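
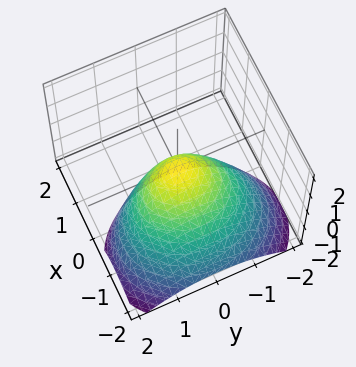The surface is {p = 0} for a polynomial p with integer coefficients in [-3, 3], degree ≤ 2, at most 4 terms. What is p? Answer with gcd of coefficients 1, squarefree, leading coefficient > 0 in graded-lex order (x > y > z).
3*x^2 - 3*x*z + 2*y^2 + 3*z

(a) deg p = 2. A generic line meets the surface in up to 2 points.
(b) Reading off the gridlines: one y-axis crossing is at y = 0; it meets the x-axis at x = 0 (among the integer gridlines); it crosses the z-axis at the gridline z = 0.
(c) Fitting integer coefficients to these (and the overall shape) gives p.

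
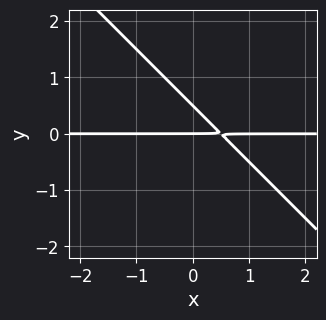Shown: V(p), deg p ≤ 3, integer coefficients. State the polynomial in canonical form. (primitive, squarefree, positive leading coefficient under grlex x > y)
(a) deg p = 2.
(b) Reading off the gridlines: every point of the x-axis in the box is on the curve; it meets the y-axis at y = 0 (among the integer gridlines).
(c) Putting this together gives p.

2*x*y + 2*y^2 - y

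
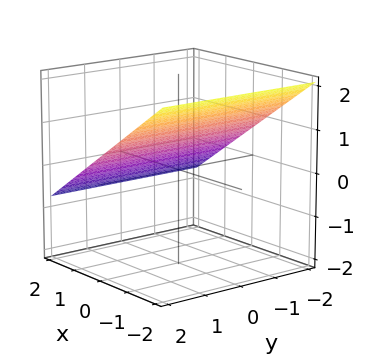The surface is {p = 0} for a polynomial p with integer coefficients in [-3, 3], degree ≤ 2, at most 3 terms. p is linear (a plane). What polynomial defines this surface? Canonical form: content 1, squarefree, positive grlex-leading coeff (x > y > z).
2*x + 3*z - 2

1. deg p = 1. The surface is flat (a plane).
2. Observable constraints: the surface avoids every integer y-axis point in the box; it crosses the x-axis at the gridline x = 1.
3. Assembling these constraints gives the stated polynomial.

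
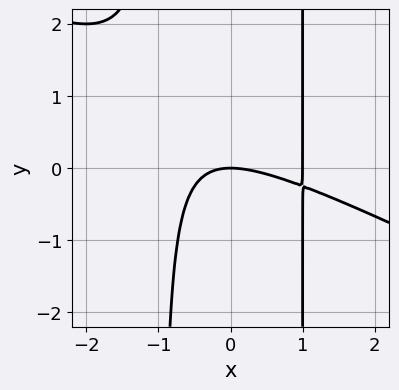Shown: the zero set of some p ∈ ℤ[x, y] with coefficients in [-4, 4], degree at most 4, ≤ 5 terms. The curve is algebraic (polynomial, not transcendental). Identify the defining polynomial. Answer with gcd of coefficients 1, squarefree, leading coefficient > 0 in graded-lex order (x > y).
x^3 + 2*x^2*y - x^2 - 2*y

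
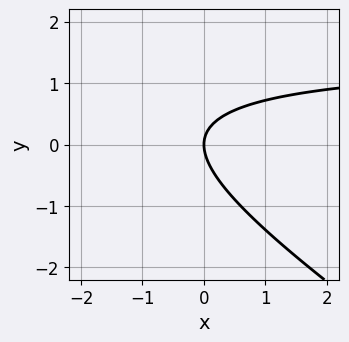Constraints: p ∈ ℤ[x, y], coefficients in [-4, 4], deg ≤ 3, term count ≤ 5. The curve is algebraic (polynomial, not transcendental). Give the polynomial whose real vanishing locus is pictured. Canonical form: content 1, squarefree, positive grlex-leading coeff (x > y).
deg p = 2.
Reading off the gridlines: one x-axis crossing is at x = 0; one y-axis crossing is at y = 0.
Fitting integer coefficients to these (and the overall shape) gives p.

2*x*y + 3*y^2 - 3*x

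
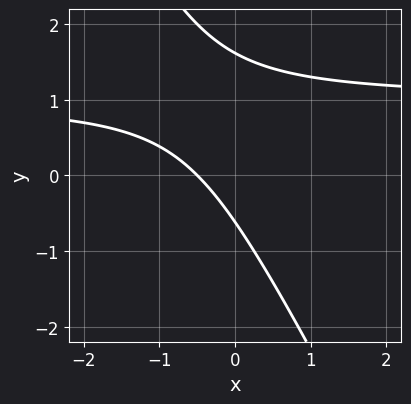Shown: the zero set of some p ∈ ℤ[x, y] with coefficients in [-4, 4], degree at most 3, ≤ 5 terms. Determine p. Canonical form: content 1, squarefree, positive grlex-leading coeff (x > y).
2*x*y + y^2 - 2*x - y - 1

1. The degree is 2 — a generic line meets the curve in up to 2 points.
2. Matching integer coefficients to the picture gives p.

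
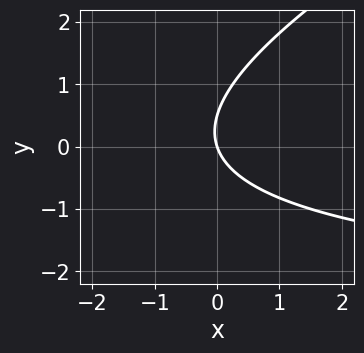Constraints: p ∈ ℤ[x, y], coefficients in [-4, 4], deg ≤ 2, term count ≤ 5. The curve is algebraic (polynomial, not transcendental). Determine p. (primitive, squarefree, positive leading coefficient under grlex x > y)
x*y - 2*y^2 + 3*x + y

(a) Degree: a generic line meets the curve in up to 2 points, so deg p = 2.
(b) From the visible intercepts: it meets the y-axis at y = 0 (among the integer gridlines); it meets the x-axis at x = 0 (among the integer gridlines).
(c) Fitting integer coefficients to these (and the overall shape) gives p.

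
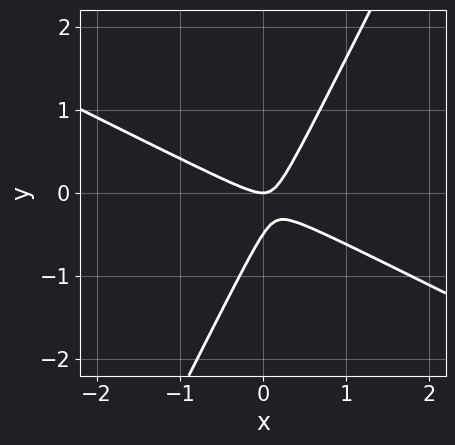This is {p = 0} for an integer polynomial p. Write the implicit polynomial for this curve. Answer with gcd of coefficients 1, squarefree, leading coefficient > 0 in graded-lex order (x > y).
2*x^2 + 3*x*y - 2*y^2 - y

Degree: a generic line meets the curve in up to 2 points, so deg p = 2.
From the axis intercepts and sections: it crosses the y-axis at the gridline y = 0; it crosses the x-axis at the gridline x = 0.
These observations pin down the coefficients.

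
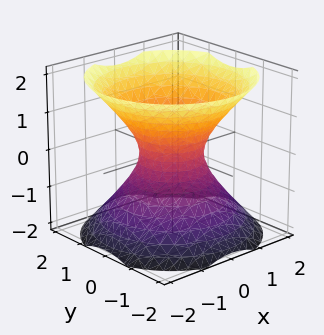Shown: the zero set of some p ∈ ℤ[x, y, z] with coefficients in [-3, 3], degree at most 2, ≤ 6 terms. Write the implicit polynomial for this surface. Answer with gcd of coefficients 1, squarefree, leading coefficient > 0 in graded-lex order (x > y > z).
3*x^2 + 3*y^2 - 3*z^2 - 2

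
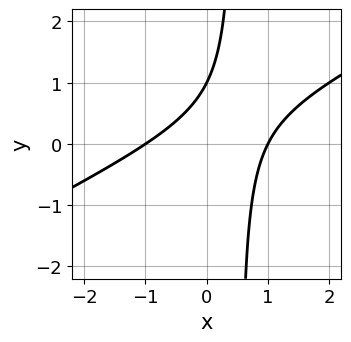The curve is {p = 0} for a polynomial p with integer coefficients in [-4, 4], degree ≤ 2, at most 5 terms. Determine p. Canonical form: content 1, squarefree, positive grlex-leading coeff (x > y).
x^2 - 2*x*y + y - 1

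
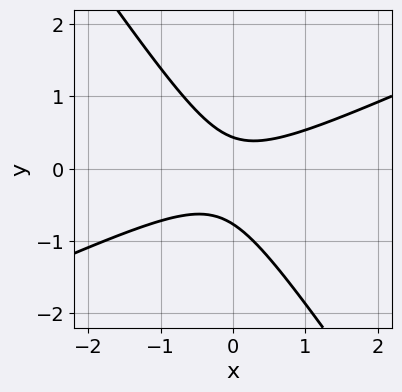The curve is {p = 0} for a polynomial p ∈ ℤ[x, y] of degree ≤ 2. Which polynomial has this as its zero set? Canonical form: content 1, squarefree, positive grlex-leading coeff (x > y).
2*x^2 - 3*x*y - 3*y^2 - y + 1

The degree is 2 — a generic line meets the curve in up to 2 points.
From the axis intercepts and sections: no x-intercept at any integer in the box.
Matching integer coefficients to the picture gives p.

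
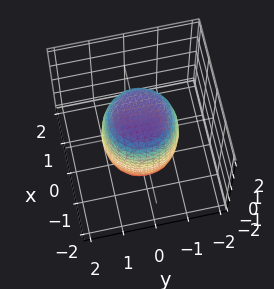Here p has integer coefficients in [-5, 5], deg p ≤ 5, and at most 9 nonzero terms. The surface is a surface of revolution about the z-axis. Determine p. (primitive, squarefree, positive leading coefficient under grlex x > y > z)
1. Degree: the shape is more complex than any degree-3 surface, so deg p = 4.
2. Symmetry: the surface is invariant under rotation about z: p = q(x² + y², z).
3. Against the integer gridlines: a circular section at z = -1 has radius exactly 1.
4. Fitting integer coefficients to these (and the overall shape) gives p.

2*x^4 + 4*x^2*y^2 + 2*y^4 - x^2 - y^2 + z^2 - 2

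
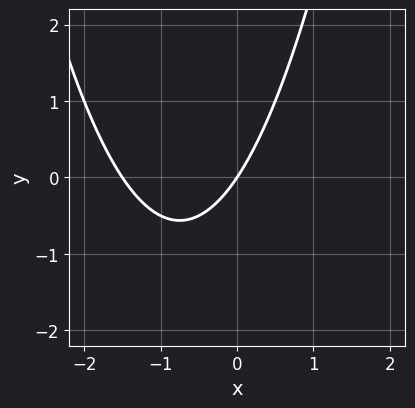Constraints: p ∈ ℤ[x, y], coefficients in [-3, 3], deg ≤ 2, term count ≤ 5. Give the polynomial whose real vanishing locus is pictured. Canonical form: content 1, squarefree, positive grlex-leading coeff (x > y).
(a) Degree: no degree-1 curve has this shape, so deg p = 2.
(b) From the axis intercepts and sections: one x-axis crossing is at x = 0; it meets the y-axis at y = 0 (among the integer gridlines).
(c) Together with the visible shape, these determine p as stated.

2*x^2 + 3*x - 2*y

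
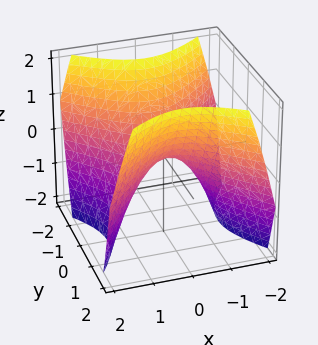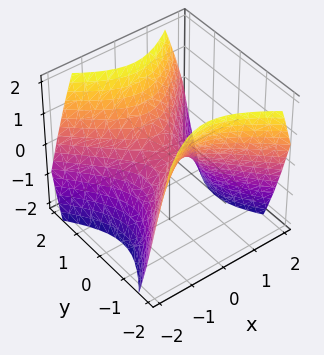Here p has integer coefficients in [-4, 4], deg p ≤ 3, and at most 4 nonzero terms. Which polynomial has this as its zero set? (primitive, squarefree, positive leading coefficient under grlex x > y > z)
First, degree: a saddle surface; a quadric, so deg p = 2.
Then, symmetries: the y ↦ −y reflection is a symmetry, so y appears only in even powers; mirror symmetry x ↦ −x ⇒ only even powers of x.
Next, from the visible intercepts: it crosses the z-axis at the gridline z = 0; one y-axis crossing is at y = 0.
Finally, putting this together gives p.

x^2 - y^2 + z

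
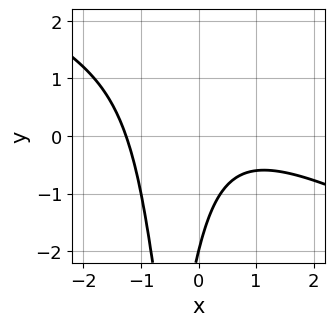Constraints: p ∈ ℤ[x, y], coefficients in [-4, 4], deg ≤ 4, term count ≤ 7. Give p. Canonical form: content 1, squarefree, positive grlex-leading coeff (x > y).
x^3 + 2*x^2*y + 2*x*y + y + 2

Degree: a generic line meets the curve in up to 3 points, so deg p = 3.
Reading off the gridlines: it crosses the y-axis at the gridline y = -2.
Together with the visible shape, these determine p as stated.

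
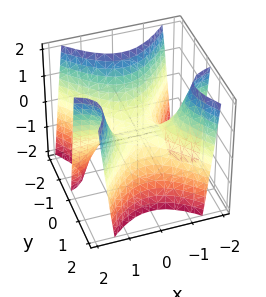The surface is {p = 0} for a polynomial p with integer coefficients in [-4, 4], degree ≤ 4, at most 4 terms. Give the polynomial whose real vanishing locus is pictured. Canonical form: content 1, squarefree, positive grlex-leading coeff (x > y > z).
3*x^2*y - 2*y^3 - 2*z

(a) deg p = 3. A generic line meets the surface in up to 3 points.
(b) Observable constraints: one z-axis crossing is at z = 0; it crosses the y-axis at the gridline y = 0; the visible x-axis segment lies entirely on the surface.
(c) Fitting integer coefficients to these (and the overall shape) gives p.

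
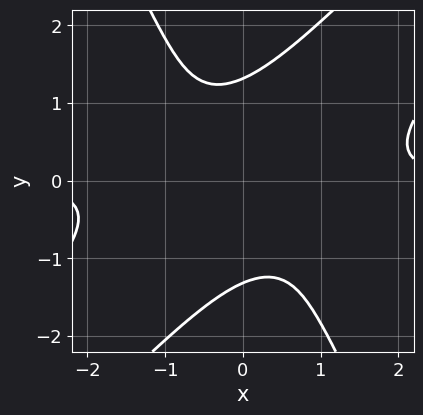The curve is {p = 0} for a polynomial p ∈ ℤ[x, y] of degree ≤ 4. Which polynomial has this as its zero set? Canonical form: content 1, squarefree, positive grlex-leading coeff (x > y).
1. deg p = 4. The shape is more complex than any degree-3 curve.
2. Reading off the gridlines: no x-intercept at any integer in the box.
3. Assembling these constraints gives the stated polynomial.

2*x^3*y - 3*x^2*y^2 + y^4 - 3*x*y - 3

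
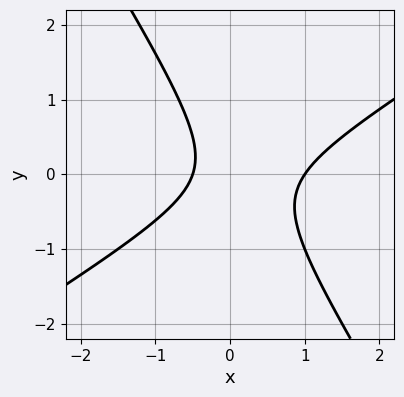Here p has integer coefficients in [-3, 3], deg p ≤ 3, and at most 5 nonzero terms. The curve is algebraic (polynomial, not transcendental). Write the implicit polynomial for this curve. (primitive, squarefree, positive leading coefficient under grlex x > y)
2*x^2 - 2*x*y - 2*y^2 - x - 1

(a) The degree is 2 — a generic line meets the curve in up to 2 points.
(b) Observable constraints: it misses every integer gridline on the y-axis; one x-axis crossing is at x = 1.
(c) Assembling these constraints gives the stated polynomial.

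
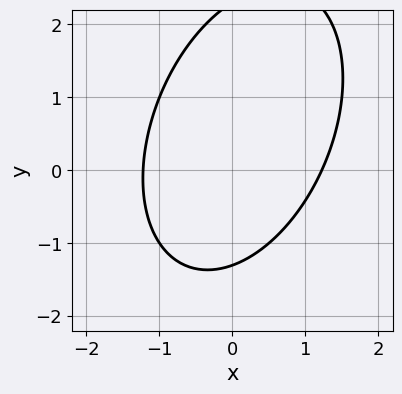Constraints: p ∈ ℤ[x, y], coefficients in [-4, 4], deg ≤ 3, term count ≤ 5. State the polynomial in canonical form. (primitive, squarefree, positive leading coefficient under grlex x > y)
2*x^2 - x*y + y^2 - y - 3

1. deg p = 2.
2. The integer polynomial consistent with all of this is the stated p.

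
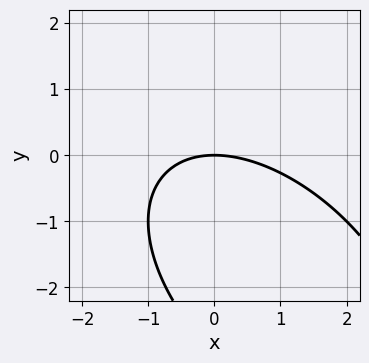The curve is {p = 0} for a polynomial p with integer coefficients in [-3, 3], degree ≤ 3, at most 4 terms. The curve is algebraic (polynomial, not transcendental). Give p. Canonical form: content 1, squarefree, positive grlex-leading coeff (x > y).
x^2 + x*y + y^2 + 3*y

First, deg p = 2. The shape is more complex than any degree-1 curve.
Then, checking where it meets the axes: one x-axis crossing is at x = 0; it crosses the y-axis at the gridline y = 0.
Finally, these observations pin down the coefficients.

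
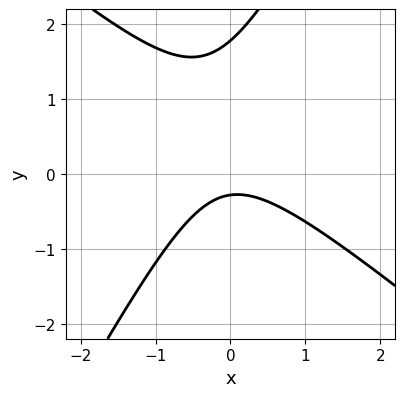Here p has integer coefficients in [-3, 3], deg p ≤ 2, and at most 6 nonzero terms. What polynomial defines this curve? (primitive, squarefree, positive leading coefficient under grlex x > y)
(a) The degree is 2 — a generic line meets the curve in up to 2 points.
(b) From the visible intercepts: no x-intercept at any integer in the box.
(c) These observations pin down the coefficients.

3*x^2 + 2*x*y - 2*y^2 + 3*y + 1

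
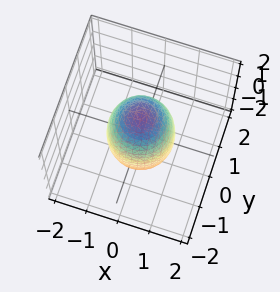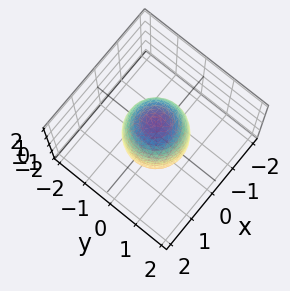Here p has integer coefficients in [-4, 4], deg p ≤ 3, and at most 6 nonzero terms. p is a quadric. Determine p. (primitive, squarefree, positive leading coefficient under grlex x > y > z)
First, the degree is 2 — bounded and convex; a quadric.
Then, symmetries: the z ↦ −z reflection is a symmetry, so z appears only in even powers; rotational symmetry about the z-axis ⇒ p depends on x, y only through x² + y².
Next, reading off the gridlines: a circular section at z = -1 has radius between 0 and 1; the x-axis gridline crossings are at x ∈ {-1, 1}; among the integer gridlines, it crosses the y-axis at y ∈ {-1, 1}.
Finally, matching integer coefficients to the picture gives p.

3*x^2 + 3*y^2 + z^2 - 3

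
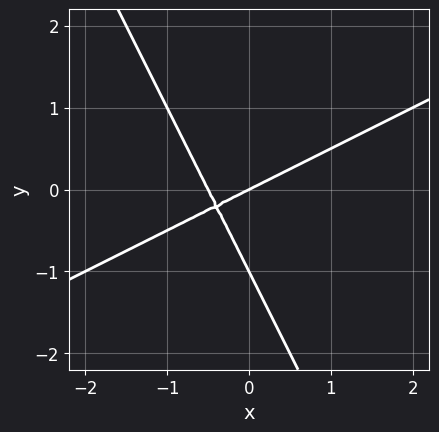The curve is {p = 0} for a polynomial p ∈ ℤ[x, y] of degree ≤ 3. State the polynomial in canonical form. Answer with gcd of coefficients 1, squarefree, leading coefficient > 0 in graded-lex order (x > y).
2*x^2 - 3*x*y - 2*y^2 + x - 2*y

deg p = 2. No degree-1 curve has this shape.
Reading off the gridlines: one x-axis crossing is at x = 0; the y-axis gridline crossings are at y ∈ {-1, 0}.
Putting this together gives p.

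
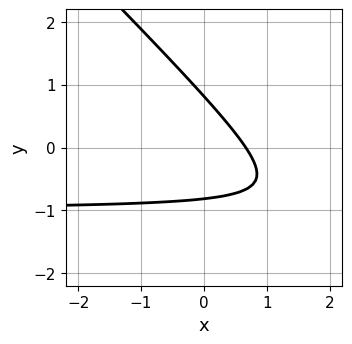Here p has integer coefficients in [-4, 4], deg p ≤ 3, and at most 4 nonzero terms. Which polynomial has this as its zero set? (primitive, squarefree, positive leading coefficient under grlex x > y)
3*x*y + 3*y^2 + 3*x - 2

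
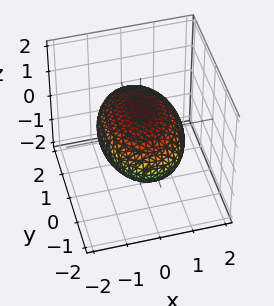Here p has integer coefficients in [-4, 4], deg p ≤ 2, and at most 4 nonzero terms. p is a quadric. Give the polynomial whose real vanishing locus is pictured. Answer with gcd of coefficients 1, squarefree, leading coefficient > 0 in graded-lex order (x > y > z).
(a) The degree is 2 — a closed, bounded, convex surface; a quadric.
(b) Symmetries: mirror symmetry x ↦ −x ⇒ only even powers of x; it's symmetric under z → −z, forcing even powers of z; mirror symmetry y ↦ −y ⇒ only even powers of y.
(c) Checking where it meets the axes: the z-axis gridline crossings are at z ∈ {-1, 1}.
(d) Putting this together gives p.

2*x^2 + y^2 + 3*z^2 - 3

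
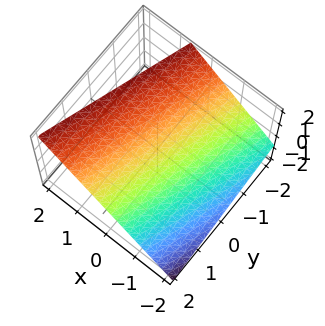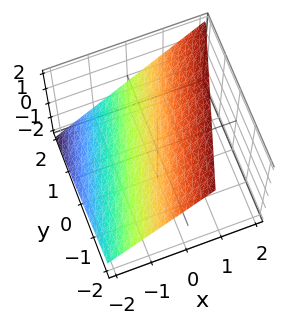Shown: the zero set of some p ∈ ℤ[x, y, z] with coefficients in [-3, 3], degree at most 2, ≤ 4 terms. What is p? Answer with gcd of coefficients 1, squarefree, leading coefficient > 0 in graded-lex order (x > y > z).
1. Degree: every cross-section is a straight line — this is a plane, so deg p = 1.
2. Observable constraints: it crosses the y-axis at the gridline y = 2.
3. Putting this together gives p.

3*x - y - 3*z + 2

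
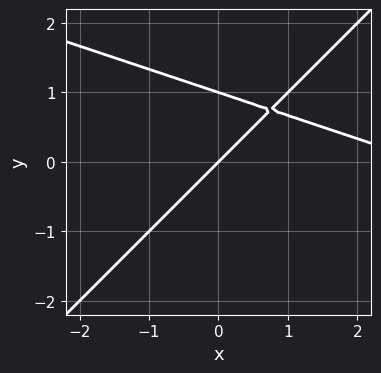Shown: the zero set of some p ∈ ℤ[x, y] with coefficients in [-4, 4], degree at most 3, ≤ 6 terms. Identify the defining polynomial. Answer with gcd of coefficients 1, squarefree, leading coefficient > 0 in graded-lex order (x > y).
(a) The degree is 2 — no degree-1 curve has this shape.
(b) Checking where it meets the axes: among the integer gridlines, it crosses the y-axis at y ∈ {0, 1}; it crosses the x-axis at the gridline x = 0.
(c) Matching integer coefficients to the picture gives p.

x^2 + 2*x*y - 3*y^2 - 3*x + 3*y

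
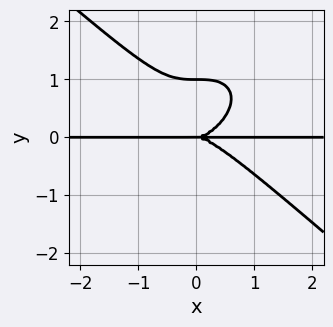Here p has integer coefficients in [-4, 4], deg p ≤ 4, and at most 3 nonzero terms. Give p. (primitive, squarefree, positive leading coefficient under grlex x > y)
2*x^3*y + 3*y^4 - 3*y^3

First, the degree is 4 — no degree-3 curve has this shape.
Then, checking where it meets the axes: the visible x-axis segment lies entirely on the curve; the y-axis gridline crossings are at y ∈ {0, 1}.
Finally, solving for integer coefficients yields p as stated.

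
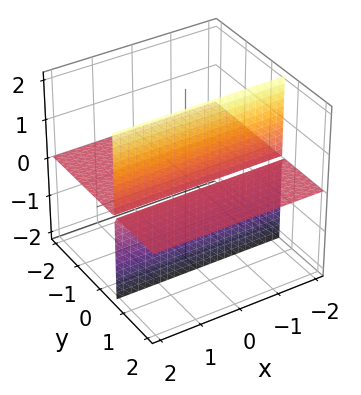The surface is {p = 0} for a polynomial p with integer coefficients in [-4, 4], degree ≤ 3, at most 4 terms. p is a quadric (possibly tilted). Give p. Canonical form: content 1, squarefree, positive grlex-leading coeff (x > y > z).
2*y*z - z

First, there are 2 components. Treating them together as one polynomial.
Next, degree: the shape is more complex than any degree-1 surface, so deg p = 2.
Next, from the axis intercepts and sections: every point of the y-axis in the box is on the surface; the visible x-axis segment lies entirely on the surface.
Finally, solving for integer coefficients yields p as stated.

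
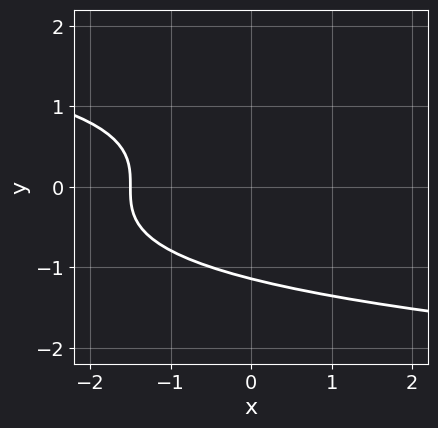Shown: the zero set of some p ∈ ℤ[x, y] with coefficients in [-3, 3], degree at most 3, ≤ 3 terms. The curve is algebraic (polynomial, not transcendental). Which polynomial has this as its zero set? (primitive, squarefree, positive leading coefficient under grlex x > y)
2*y^3 + 2*x + 3

First, deg p = 3. A generic line meets the curve in up to 3 points.
Finally, matching integer coefficients to the picture gives p.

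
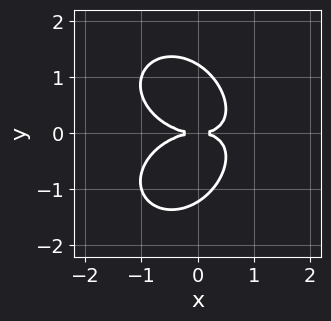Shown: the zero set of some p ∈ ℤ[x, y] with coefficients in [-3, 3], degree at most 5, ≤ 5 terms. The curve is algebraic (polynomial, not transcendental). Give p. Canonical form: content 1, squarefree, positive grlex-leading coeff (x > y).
x^4 + 3*x^2*y^2 + 2*y^4 + 3*x*y^2 - 3*y^2

1. Degree: no degree-3 curve has this shape, so deg p = 4.
2. Symmetries: it's symmetric under y → −y, forcing even powers of y.
3. Reading off the gridlines: one y-axis crossing is at y = 0; one x-axis crossing is at x = 0.
4. Matching integer coefficients to the picture gives p.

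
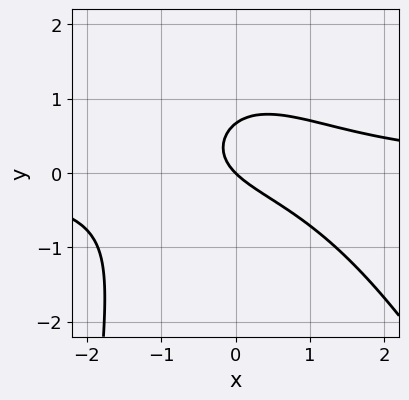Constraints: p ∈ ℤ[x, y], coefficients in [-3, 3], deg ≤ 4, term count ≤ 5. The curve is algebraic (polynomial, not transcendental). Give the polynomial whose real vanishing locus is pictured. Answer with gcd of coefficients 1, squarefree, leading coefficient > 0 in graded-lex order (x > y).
(a) The degree is 3 — a generic line meets the curve in up to 3 points.
(b) Reading off the gridlines: it meets the x-axis at x = 0 (among the integer gridlines); it meets the y-axis at y = 0 (among the integer gridlines).
(c) The integer polynomial consistent with all of this is the stated p.

2*x^2*y + x*y^2 + 3*y^2 - 2*x - 2*y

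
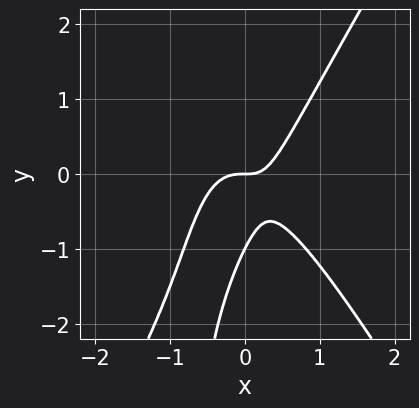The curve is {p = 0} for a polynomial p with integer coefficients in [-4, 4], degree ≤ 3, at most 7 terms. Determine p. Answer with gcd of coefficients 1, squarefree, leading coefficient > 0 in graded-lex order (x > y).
First, degree: a generic line meets the curve in up to 3 points, so deg p = 3.
Next, checking where it meets the axes: it meets the x-axis at x = 0 (among the integer gridlines); the y-axis gridline crossings are at y ∈ {-1, 0}.
Finally, these observations pin down the coefficients.

3*x^3 - x*y^2 + x*y - y^2 - y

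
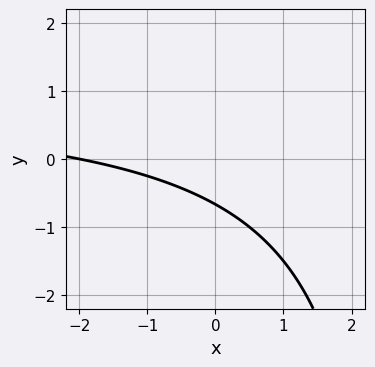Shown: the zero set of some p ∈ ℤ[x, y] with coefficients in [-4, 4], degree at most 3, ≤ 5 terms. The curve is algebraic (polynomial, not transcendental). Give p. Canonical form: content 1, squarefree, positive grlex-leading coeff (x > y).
x*y - x - 3*y - 2

deg p = 2. The shape is more complex than any degree-1 curve.
Against the integer gridlines: it crosses the x-axis at the gridline x = -2.
Together with the visible shape, these determine p as stated.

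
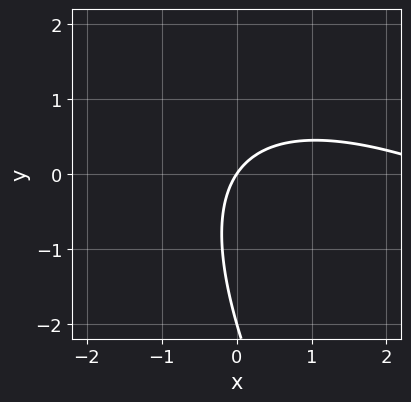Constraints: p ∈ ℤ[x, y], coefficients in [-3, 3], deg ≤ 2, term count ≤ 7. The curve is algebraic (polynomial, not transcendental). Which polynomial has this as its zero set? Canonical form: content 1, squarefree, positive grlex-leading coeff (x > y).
(a) The degree is 2 — a generic line meets the curve in up to 2 points.
(b) From the axis intercepts and sections: among the integer gridlines, it crosses the y-axis at y ∈ {-2, 0}; one x-axis crossing is at x = 0.
(c) These observations pin down the coefficients.

x^2 + 2*x*y + y^2 - 3*x + 2*y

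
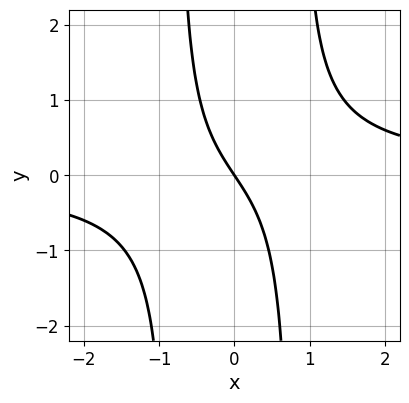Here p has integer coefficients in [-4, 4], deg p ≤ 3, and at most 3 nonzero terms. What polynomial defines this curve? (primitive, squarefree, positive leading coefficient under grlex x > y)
First, deg p = 3. No degree-2 curve has this shape.
Then, checking where it meets the axes: it crosses the x-axis at the gridline x = 0; one y-axis crossing is at y = 0.
Finally, solving for integer coefficients yields p as stated.

3*x^2*y - 3*x - 2*y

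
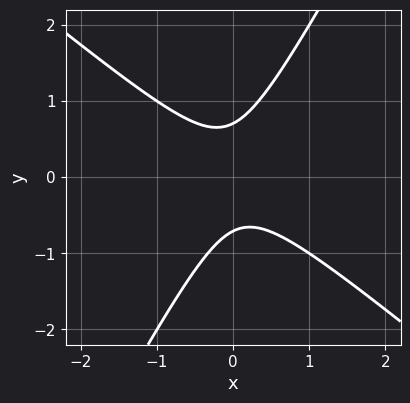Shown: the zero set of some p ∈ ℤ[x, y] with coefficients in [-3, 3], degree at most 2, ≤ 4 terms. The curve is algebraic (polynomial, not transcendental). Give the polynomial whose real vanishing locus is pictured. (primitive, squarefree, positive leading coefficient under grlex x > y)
3*x^2 + 2*x*y - 2*y^2 + 1

The degree is 2 — the shape is more complex than any degree-1 curve.
From the axis intercepts and sections: the curve avoids every integer x-axis point in the box.
Solving for integer coefficients yields p as stated.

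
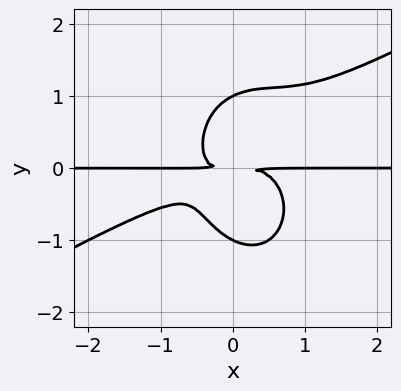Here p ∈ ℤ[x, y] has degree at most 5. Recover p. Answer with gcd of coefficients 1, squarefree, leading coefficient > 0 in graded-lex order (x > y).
2*x^3*y - 3*x^2*y^2 - 2*y^4 + 2*x*y^2 + 2*y^2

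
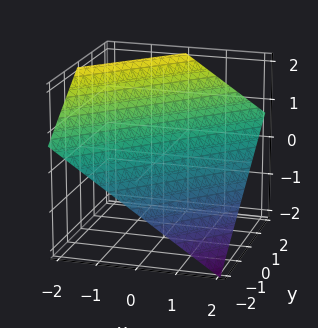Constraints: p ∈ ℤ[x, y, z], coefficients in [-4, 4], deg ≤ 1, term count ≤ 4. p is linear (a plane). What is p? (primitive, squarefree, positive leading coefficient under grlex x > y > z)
2*x - 2*y + 3*z - 2

(a) Degree: every cross-section is a straight line — this is a plane, so deg p = 1.
(b) Observable constraints: it meets the x-axis at x = 1 (among the integer gridlines); one y-axis crossing is at y = -1.
(c) Matching integer coefficients to the picture gives p.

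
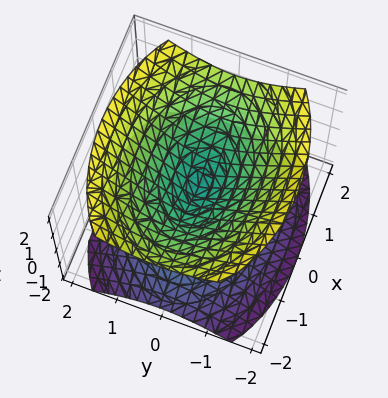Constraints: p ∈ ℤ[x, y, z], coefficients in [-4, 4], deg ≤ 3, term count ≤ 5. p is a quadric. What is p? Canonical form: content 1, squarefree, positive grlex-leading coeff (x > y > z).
x^2 + 2*y^2 - 2*z^2

1. I count 2 distinct pieces. They look like related sheets of one shape, so recover p as a whole.
2. The degree is 2 — a double cone through the origin; a quadric.
3. Symmetries: mirror symmetry x ↦ −x ⇒ only even powers of x; mirror symmetry z ↦ −z ⇒ only even powers of z; the y ↦ −y reflection is a symmetry, so y appears only in even powers.
4. Against the integer gridlines: it meets the z-axis at z = 0 (among the integer gridlines); one y-axis crossing is at y = 0.
5. The integer polynomial consistent with all of this is the stated p.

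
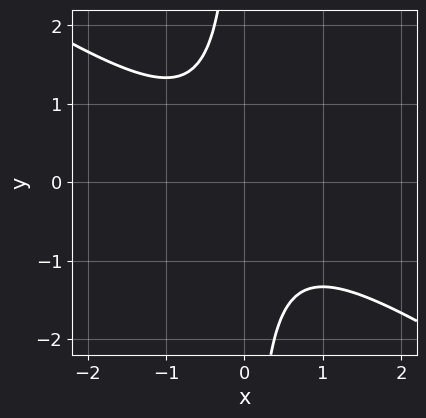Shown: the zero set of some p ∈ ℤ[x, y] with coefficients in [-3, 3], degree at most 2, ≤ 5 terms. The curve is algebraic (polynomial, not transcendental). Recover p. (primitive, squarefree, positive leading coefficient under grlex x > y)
2*x^2 + 3*x*y + 2

First, deg p = 2. A generic line meets the curve in up to 2 points.
Then, from the axis intercepts and sections: it misses every integer gridline on the y-axis; no x-intercept at any integer in the box.
Finally, the integer polynomial consistent with all of this is the stated p.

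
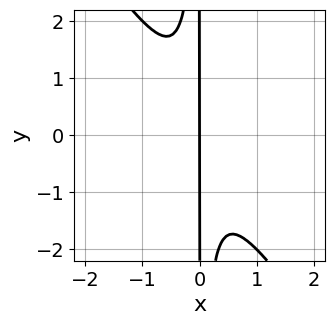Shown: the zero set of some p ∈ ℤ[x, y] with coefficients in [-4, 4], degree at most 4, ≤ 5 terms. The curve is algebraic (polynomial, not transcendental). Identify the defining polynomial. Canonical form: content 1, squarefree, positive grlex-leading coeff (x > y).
3*x^3 + 2*x^2*y + x

Degree: no degree-2 curve has this shape, so deg p = 3.
From the axis intercepts and sections: the visible y-axis segment lies entirely on the curve; one x-axis crossing is at x = 0.
Assembling these constraints gives the stated polynomial.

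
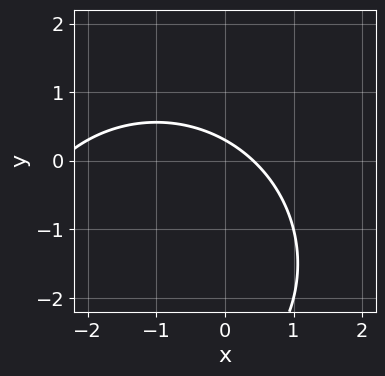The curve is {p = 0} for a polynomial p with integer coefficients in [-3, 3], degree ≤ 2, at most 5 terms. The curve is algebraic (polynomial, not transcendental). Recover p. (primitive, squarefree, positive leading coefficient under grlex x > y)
x^2 + y^2 + 2*x + 3*y - 1

First, deg p = 2. The shape is more complex than any degree-1 curve.
Finally, matching integer coefficients to the picture gives p.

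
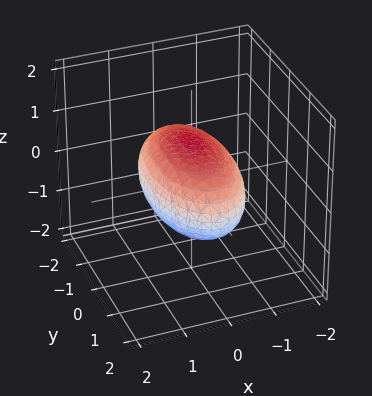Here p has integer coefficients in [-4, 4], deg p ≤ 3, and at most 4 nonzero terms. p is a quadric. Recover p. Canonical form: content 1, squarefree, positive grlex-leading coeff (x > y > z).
3*x^2 + y^2 + 3*z^2 - 3

(a) Degree: a closed, bounded, convex surface; a quadric, so deg p = 2.
(b) Symmetries: it's symmetric under y → −y, forcing even powers of y; mirror symmetry x ↦ −x ⇒ only even powers of x; the z ↦ −z reflection is a symmetry, so z appears only in even powers.
(c) From the visible intercepts: among the integer gridlines, it crosses the z-axis at z ∈ {-1, 1}; the x-axis gridline crossings are at x ∈ {-1, 1}.
(d) These observations pin down the coefficients.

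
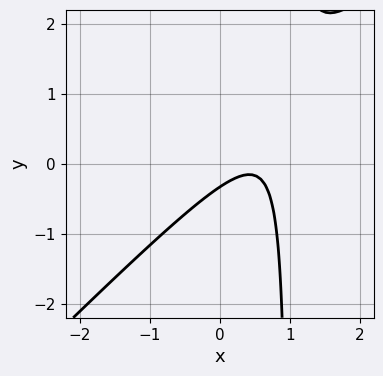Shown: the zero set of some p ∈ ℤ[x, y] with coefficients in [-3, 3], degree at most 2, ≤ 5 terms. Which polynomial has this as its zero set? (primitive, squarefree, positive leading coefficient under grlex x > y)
3*x^2 - 3*x*y - 3*x + 3*y + 1

deg p = 2. A generic line meets the curve in up to 2 points.
Against the integer gridlines: the curve avoids every integer x-axis point in the box.
The integer polynomial consistent with all of this is the stated p.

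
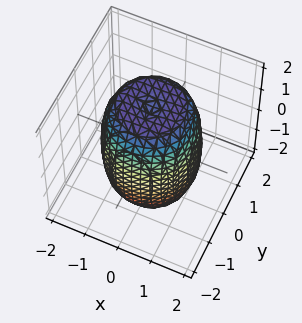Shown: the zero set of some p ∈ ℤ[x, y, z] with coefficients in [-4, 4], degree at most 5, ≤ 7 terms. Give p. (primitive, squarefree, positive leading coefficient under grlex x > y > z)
1. Degree: a generic line meets the surface in up to 4 points, so deg p = 4.
2. Symmetries: rotational symmetry about the z-axis ⇒ p depends on x, y only through x² + y².
3. From the axis intercepts and sections: a circular section at z = 1 has radius between 1 and 2.
4. Matching integer coefficients to the picture gives p.

2*x^4 + 4*x^2*y^2 + 2*y^4 - 2*x^2 - 2*y^2 + z^2 - 3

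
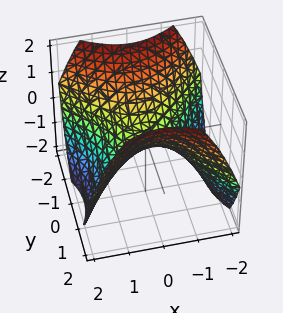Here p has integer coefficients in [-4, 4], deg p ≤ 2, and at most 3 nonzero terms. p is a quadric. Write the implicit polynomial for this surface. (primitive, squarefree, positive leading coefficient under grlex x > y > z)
1. deg p = 2. A saddle surface; a quadric.
2. Symmetries: the y ↦ −y reflection is a symmetry, so y appears only in even powers; it's symmetric under x → −x, forcing even powers of x.
3. Reading off the gridlines: it crosses the z-axis at the gridline z = 0; one x-axis crossing is at x = 0; one y-axis crossing is at y = 0.
4. Matching integer coefficients to the picture gives p.

2*x^2 - 2*y^2 + 3*z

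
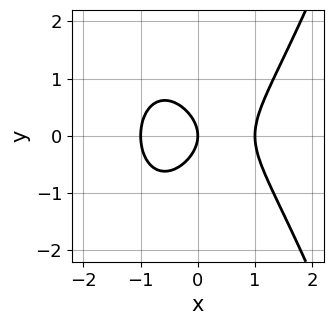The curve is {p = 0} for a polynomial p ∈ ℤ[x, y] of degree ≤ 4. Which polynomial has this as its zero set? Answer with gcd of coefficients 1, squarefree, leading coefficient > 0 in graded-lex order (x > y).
x^3 - y^2 - x

1. The degree is 3 — a generic line meets the curve in up to 3 points.
2. Symmetries: it's symmetric under y → −y, forcing even powers of y.
3. From the visible intercepts: among the integer gridlines, it crosses the x-axis at x ∈ {-1, 0, 1}; it meets the y-axis at y = 0 (among the integer gridlines).
4. Together with the visible shape, these determine p as stated.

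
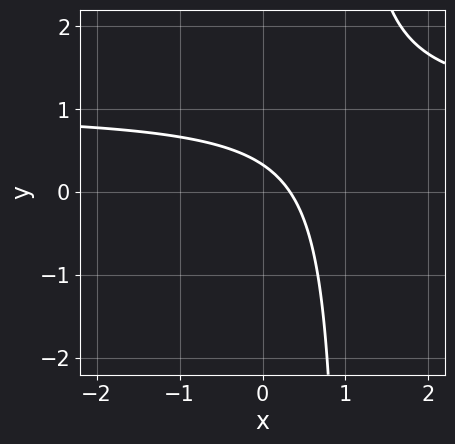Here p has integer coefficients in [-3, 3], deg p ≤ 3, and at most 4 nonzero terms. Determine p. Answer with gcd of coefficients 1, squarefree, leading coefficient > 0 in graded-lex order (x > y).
3*x*y - 3*x - 3*y + 1

First, the degree is 2 — the shape is more complex than any degree-1 curve.
Finally, matching integer coefficients to the picture gives p.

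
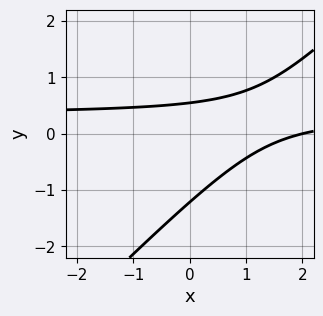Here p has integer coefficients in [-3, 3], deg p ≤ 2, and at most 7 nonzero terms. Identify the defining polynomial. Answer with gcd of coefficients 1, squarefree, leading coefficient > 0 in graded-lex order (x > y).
3*x*y - 3*y^2 - x - 2*y + 2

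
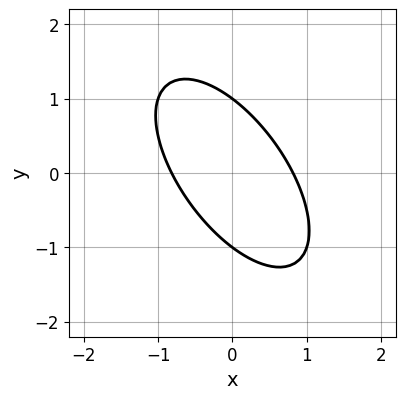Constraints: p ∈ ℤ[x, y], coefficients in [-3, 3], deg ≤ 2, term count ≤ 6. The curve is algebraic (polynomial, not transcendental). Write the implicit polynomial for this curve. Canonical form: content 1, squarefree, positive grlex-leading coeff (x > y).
3*x^2 + 3*x*y + 2*y^2 - 2

1. The degree is 2 — a generic line meets the curve in up to 2 points.
2. From the visible intercepts: the y-axis gridline crossings are at y ∈ {-1, 1}.
3. The integer polynomial consistent with all of this is the stated p.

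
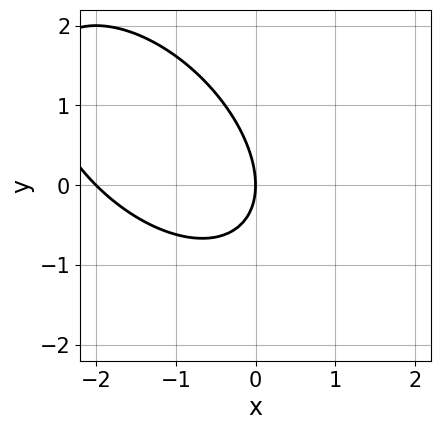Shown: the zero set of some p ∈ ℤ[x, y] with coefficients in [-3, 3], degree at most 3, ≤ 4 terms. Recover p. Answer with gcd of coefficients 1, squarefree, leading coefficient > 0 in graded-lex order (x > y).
x^2 + x*y + y^2 + 2*x

deg p = 2.
Reading off the gridlines: one y-axis crossing is at y = 0; the x-axis gridline crossings are at x ∈ {-2, 0}.
Putting this together gives p.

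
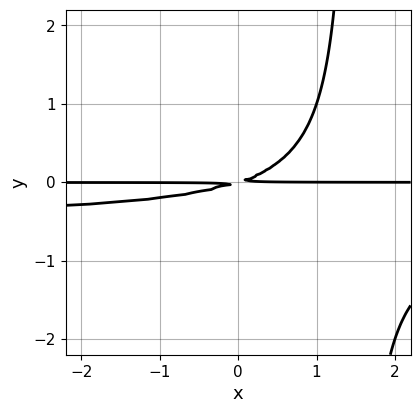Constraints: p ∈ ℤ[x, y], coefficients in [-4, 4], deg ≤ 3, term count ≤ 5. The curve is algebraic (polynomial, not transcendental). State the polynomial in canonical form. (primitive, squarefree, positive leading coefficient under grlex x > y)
2*x*y^2 + x*y - 3*y^2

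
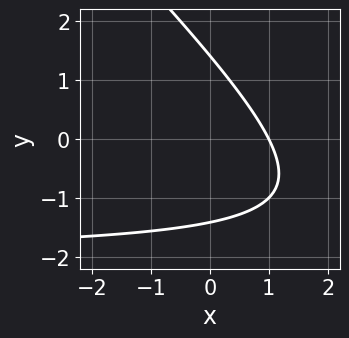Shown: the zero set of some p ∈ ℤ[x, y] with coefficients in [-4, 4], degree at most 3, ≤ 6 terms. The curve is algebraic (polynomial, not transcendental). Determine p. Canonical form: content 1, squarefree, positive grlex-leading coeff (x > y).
First, the degree is 2 — no degree-1 curve has this shape.
Next, against the integer gridlines: it crosses the x-axis at the gridline x = 1.
Finally, putting this together gives p.

x*y + y^2 + 2*x - 2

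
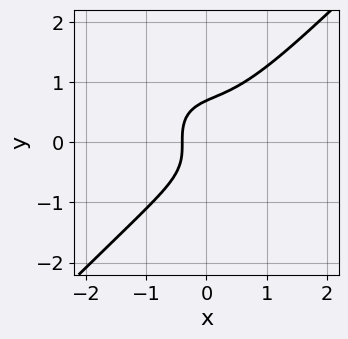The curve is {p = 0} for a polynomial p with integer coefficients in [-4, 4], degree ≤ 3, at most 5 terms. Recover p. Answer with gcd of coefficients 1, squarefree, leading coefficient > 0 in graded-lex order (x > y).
3*x^3 - 3*y^3 + 2*x + 1

First, deg p = 3. No degree-2 curve has this shape.
Finally, putting this together gives p.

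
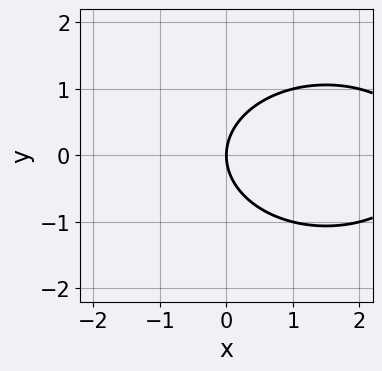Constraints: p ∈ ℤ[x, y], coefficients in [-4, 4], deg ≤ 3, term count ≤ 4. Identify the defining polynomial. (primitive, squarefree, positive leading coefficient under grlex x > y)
First, degree: the shape is more complex than any degree-1 curve, so deg p = 2.
Next, symmetries: mirror symmetry y ↦ −y ⇒ only even powers of y.
Then, from the visible intercepts: one x-axis crossing is at x = 0; one y-axis crossing is at y = 0.
Finally, together with the visible shape, these determine p as stated.

x^2 + 2*y^2 - 3*x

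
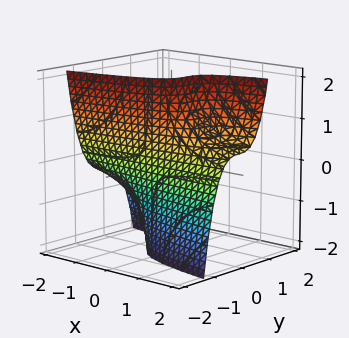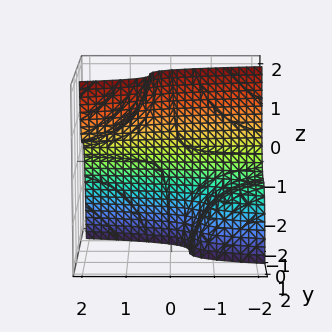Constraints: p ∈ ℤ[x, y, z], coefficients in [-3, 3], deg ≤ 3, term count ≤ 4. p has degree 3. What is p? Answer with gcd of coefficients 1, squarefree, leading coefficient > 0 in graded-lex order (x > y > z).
3*y^3 - x*z + 1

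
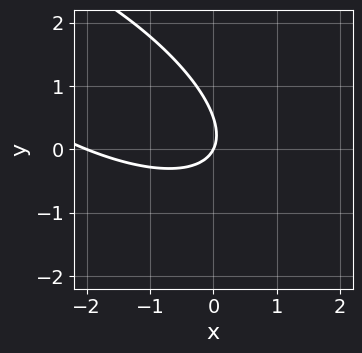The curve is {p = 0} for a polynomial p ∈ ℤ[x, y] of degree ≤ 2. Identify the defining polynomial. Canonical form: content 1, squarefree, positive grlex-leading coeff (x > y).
x^2 + 2*x*y + 2*y^2 + 2*x - y

Degree: a generic line meets the curve in up to 2 points, so deg p = 2.
Reading off the gridlines: it meets the y-axis at y = 0 (among the integer gridlines); the x-axis gridline crossings are at x ∈ {-2, 0}.
These observations pin down the coefficients.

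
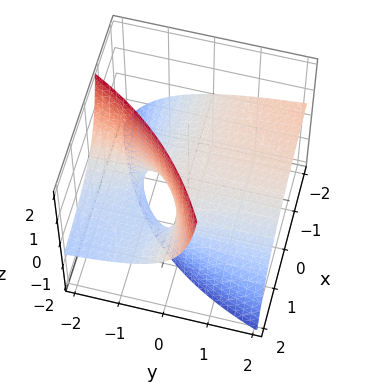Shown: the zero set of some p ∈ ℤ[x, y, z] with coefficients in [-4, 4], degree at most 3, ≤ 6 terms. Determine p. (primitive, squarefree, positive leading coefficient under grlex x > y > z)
First, the degree is 2 — no degree-1 surface has this shape.
Then, from the visible intercepts: the visible y-axis segment lies entirely on the surface; the visible x-axis segment lies entirely on the surface; it crosses the z-axis at the gridline z = 0.
Finally, the integer polynomial consistent with all of this is the stated p.

x*y - 2*x*z + 2*y*z + 2*z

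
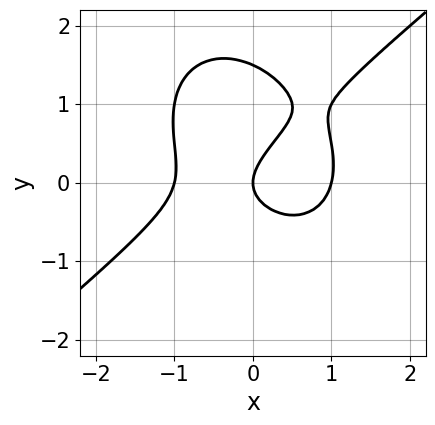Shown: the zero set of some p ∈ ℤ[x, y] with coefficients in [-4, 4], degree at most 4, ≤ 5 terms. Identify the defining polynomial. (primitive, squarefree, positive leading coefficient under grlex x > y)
2*x^3 - x^2*y - 2*y^3 + 3*y^2 - 2*x

First, deg p = 3. The shape is more complex than any degree-2 curve.
Next, against the integer gridlines: it meets the y-axis at y = 0 (among the integer gridlines); among the integer gridlines, it crosses the x-axis at x ∈ {-1, 0, 1}.
Finally, together with the visible shape, these determine p as stated.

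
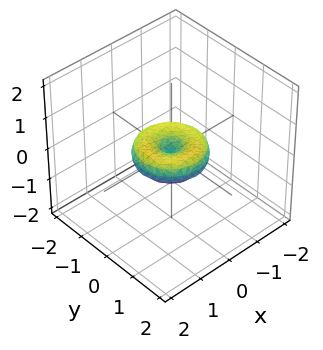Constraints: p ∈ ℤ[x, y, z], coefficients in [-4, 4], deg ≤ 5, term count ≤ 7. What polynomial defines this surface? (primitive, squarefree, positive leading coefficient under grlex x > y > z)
x^4 + 2*x^2*y^2 + y^4 - x^2 - y^2 + 2*z^2

The degree is 4 — no degree-3 surface has this shape.
Symmetries: the z-axis is an axis of rotation, so x and y enter only as x² + y².
Checking where it meets the axes: the y-axis gridline crossings are at y ∈ {-1, 0, 1}; it meets the z-axis at z = 0 (among the integer gridlines).
The integer polynomial consistent with all of this is the stated p. Check: (1, 0, 0) on the x-axis lies on the surface, and p(1, 0, 0) = 0. ✓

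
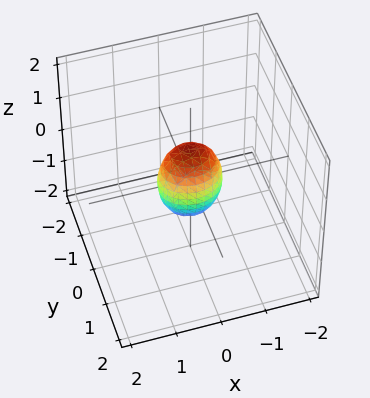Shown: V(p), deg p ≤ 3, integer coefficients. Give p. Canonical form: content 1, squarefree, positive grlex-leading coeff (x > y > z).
2*x^2 + 3*y^2 + z^2 - 1

(a) deg p = 2. A closed, bounded, convex surface; a quadric.
(b) Symmetries: mirror symmetry x ↦ −x ⇒ only even powers of x; mirror symmetry y ↦ −y ⇒ only even powers of y; the z ↦ −z reflection is a symmetry, so z appears only in even powers.
(c) Against the integer gridlines: the z-axis gridline crossings are at z ∈ {-1, 1}.
(d) Fitting integer coefficients to these (and the overall shape) gives p.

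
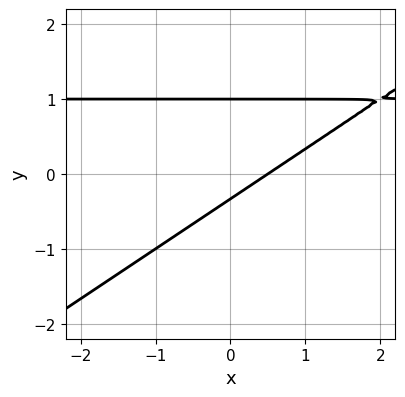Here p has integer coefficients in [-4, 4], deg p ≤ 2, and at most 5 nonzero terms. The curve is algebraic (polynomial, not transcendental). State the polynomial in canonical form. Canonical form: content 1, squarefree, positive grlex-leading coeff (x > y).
(a) Degree: the shape is more complex than any degree-1 curve, so deg p = 2.
(b) From the visible intercepts: one y-axis crossing is at y = 1.
(c) These observations pin down the coefficients.

2*x*y - 3*y^2 - 2*x + 2*y + 1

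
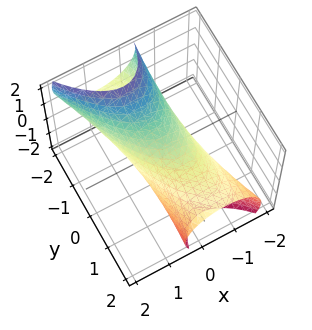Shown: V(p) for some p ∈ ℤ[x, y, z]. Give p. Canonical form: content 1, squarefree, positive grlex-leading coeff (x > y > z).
3*x^2 + 2*x*y + y^2 + 3*y*z + 2*z^2 - 2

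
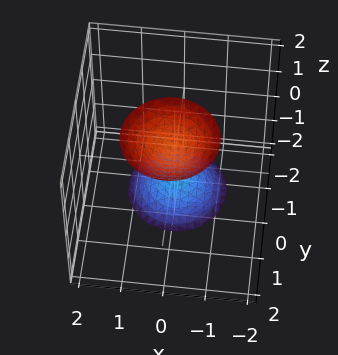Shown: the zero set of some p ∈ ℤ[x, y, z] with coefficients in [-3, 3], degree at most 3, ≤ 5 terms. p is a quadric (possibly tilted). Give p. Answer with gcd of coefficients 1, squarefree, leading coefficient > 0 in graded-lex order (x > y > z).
3*x^2 + 3*y^2 - 2*y*z - z^2 + 2

First, there are 2 components. They look like related sheets of one shape, so recover p as a whole.
Next, deg p = 2. A generic line meets the surface in up to 2 points.
Next, against the integer gridlines: no x-intercept at any integer in the box; the surface avoids every integer y-axis point in the box.
Finally, together with the visible shape, these determine p as stated.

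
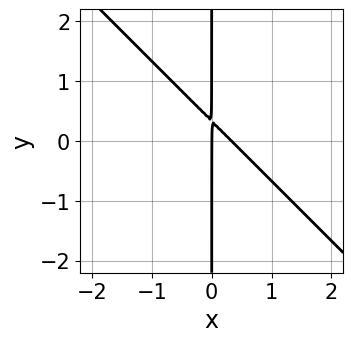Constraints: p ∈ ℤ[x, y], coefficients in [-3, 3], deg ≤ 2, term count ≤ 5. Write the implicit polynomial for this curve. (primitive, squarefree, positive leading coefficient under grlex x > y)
3*x^2 + 3*x*y - x

1. deg p = 2. The shape is more complex than any degree-1 curve.
2. Reading off the gridlines: every point of the y-axis in the box is on the curve; it crosses the x-axis at the gridline x = 0.
3. The integer polynomial consistent with all of this is the stated p.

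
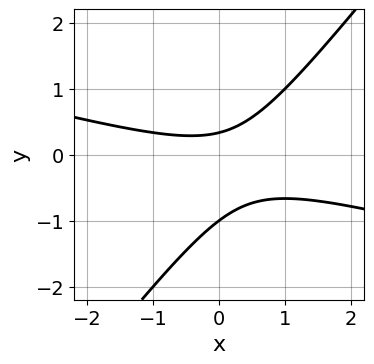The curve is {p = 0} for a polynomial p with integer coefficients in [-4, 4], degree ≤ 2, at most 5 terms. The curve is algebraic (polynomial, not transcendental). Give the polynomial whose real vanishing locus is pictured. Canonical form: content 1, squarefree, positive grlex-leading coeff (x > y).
1. Degree: the shape is more complex than any degree-1 curve, so deg p = 2.
2. Reading off the gridlines: it meets the y-axis at y = -1 (among the integer gridlines); it misses every integer gridline on the x-axis.
3. These observations pin down the coefficients.

x^2 + 3*x*y - 3*y^2 - 2*y + 1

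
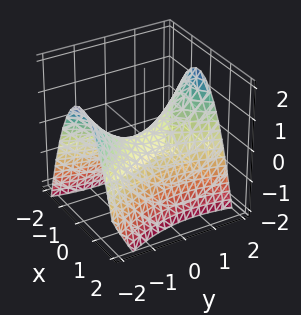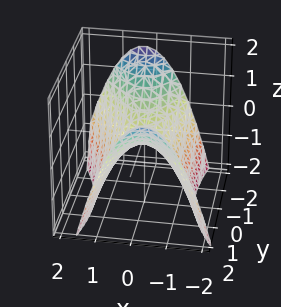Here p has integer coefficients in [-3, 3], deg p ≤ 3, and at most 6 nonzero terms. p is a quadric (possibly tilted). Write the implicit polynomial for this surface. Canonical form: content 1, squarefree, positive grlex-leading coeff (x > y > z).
(a) deg p = 2.
(b) From the axis intercepts and sections: it crosses the y-axis at the gridline y = 0; one z-axis crossing is at z = 0.
(c) Putting this together gives p.

3*x^2 + x*y - y^2 + 3*z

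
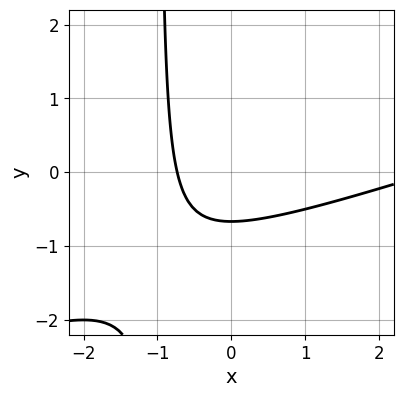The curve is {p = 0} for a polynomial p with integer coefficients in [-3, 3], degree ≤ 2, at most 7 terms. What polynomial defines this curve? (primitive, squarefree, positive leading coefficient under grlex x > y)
1. deg p = 2. No degree-1 curve has this shape.
2. Putting this together gives p.

x^2 - 3*x*y - 2*x - 3*y - 2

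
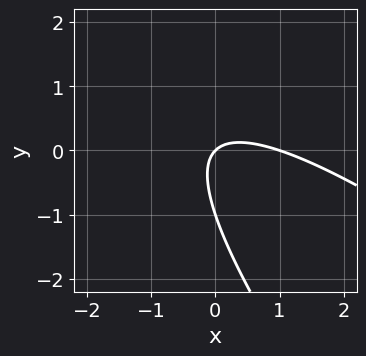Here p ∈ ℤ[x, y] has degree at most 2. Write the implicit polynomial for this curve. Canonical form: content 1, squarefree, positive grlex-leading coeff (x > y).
x^2 + 2*x*y + y^2 - x + y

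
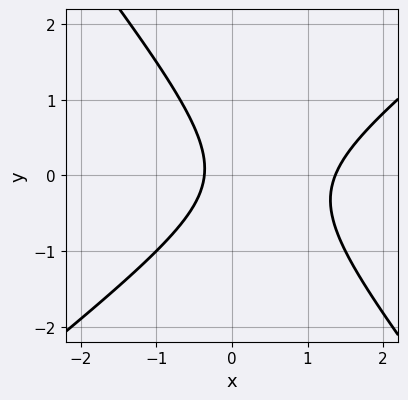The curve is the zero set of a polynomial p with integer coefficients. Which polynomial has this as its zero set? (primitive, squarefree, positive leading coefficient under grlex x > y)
2*x^2 - x*y - 2*y^2 - 2*x - 1

1. deg p = 2.
2. Reading off the gridlines: it misses every integer gridline on the y-axis.
3. Together with the visible shape, these determine p as stated.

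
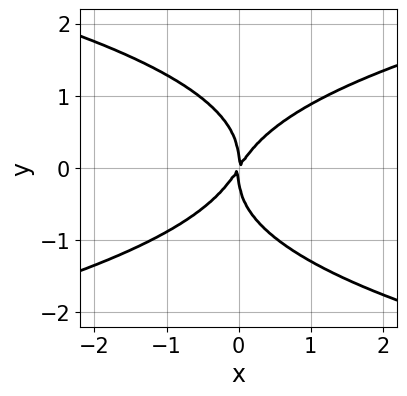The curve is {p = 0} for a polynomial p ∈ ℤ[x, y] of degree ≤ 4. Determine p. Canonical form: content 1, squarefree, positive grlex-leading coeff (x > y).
2*y^4 - 3*x^2 + 2*x*y

The degree is 4 — a generic line meets the curve in up to 4 points.
Reading off the gridlines: it meets the y-axis at y = 0 (among the integer gridlines); one x-axis crossing is at x = 0.
Together with the visible shape, these determine p as stated.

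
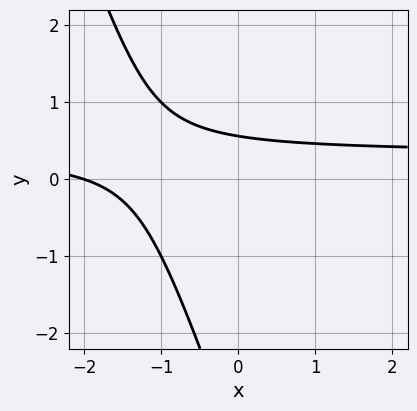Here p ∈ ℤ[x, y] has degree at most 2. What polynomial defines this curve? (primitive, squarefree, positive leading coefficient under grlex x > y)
(a) deg p = 2. The shape is more complex than any degree-1 curve.
(b) From the visible intercepts: one x-axis crossing is at x = -2.
(c) These observations pin down the coefficients.

3*x*y + y^2 - x + 3*y - 2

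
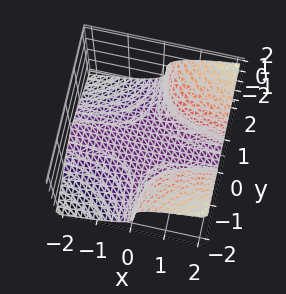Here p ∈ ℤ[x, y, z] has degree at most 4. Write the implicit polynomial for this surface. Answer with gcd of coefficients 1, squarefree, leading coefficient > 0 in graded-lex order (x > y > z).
2*x*y^2 - 2*z^3 - 1

The degree is 3 — no degree-2 surface has this shape.
Against the integer gridlines: the surface avoids every integer y-axis point in the box; the surface avoids every integer x-axis point in the box.
Assembling these constraints gives the stated polynomial.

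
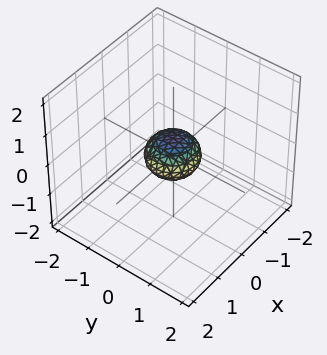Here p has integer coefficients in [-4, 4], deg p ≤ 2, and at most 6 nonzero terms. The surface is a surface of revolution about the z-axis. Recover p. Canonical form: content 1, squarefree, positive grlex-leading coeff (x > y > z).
2*x^2 + 2*y^2 + 3*z^2 - 1

The degree is 2 — no degree-1 surface has this shape.
Symmetries: rotational symmetry about the z-axis ⇒ p depends on x, y only through x² + y².
Observable constraints: a circular section at z = 0 has radius between 0 and 1.
Together with the visible shape, these determine p as stated.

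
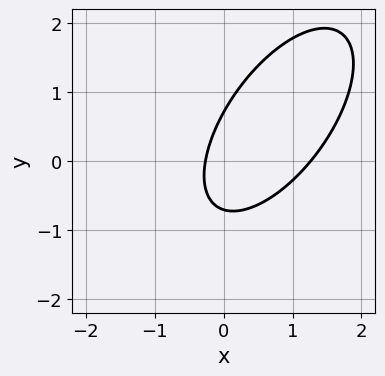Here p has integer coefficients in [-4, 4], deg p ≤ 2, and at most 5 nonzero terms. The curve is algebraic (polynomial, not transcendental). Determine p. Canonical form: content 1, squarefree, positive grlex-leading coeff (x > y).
3*x^2 - 3*x*y + 2*y^2 - 3*x - 1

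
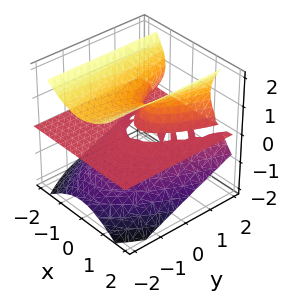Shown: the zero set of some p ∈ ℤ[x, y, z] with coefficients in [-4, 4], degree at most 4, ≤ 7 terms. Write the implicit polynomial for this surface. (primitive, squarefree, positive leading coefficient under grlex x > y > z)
2*x^2*z + y*z^2 - 2*z^3 - 2*y*z + 2*z^2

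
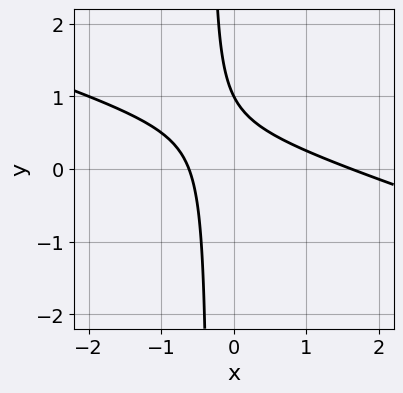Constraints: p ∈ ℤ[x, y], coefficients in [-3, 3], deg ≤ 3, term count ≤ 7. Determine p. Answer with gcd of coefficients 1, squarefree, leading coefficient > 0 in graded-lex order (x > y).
x^2 + 3*x*y - x + y - 1

(a) Degree: a generic line meets the curve in up to 2 points, so deg p = 2.
(b) Observable constraints: one y-axis crossing is at y = 1.
(c) Solving for integer coefficients yields p as stated.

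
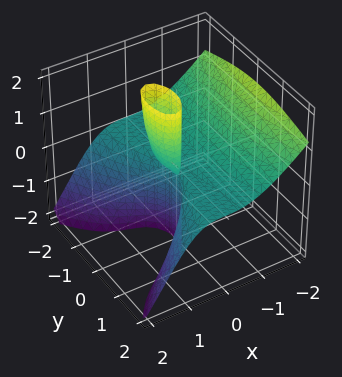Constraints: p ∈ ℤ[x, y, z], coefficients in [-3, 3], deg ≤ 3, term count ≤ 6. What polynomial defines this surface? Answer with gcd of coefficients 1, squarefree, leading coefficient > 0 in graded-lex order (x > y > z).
1. Degree: no degree-2 surface has this shape, so deg p = 3.
2. Reading off the gridlines: every point of the z-axis in the box is on the surface; every point of the y-axis in the box is on the surface; it meets the x-axis at x = 0 (among the integer gridlines).
3. Putting this together gives p.

2*x^3 + 2*x^2*z + y^2*z - 2*x*z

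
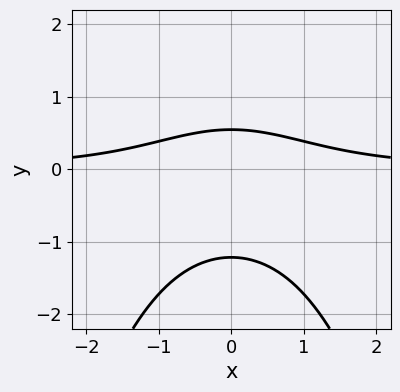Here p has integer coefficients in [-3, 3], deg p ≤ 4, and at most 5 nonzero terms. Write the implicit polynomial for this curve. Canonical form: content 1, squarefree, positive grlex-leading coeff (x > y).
First, the degree is 3 — no degree-2 curve has this shape.
Then, symmetries: the x ↦ −x reflection is a symmetry, so x appears only in even powers.
Then, reading off the gridlines: it misses every integer gridline on the x-axis.
Finally, these observations pin down the coefficients.

2*x^2*y + 3*y^2 + 2*y - 2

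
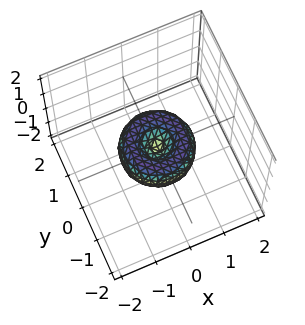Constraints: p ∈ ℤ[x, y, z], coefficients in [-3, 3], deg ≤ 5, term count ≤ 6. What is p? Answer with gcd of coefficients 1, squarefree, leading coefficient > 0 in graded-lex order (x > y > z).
1. The degree is 4 — the shape is more complex than any degree-3 surface.
2. Symmetries: the surface is invariant under rotation about z: p = q(x² + y², z).
3. From the visible intercepts: a circular section at z = 0 has radius exactly 1; among the integer gridlines, it crosses the x-axis at x ∈ {-1, 0, 1}; among the integer gridlines, it crosses the y-axis at y ∈ {-1, 0, 1}; one z-axis crossing is at z = 0.
4. Together with the visible shape, these determine p as stated.

x^4 + 2*x^2*y^2 + y^4 - x^2 - y^2 + z^2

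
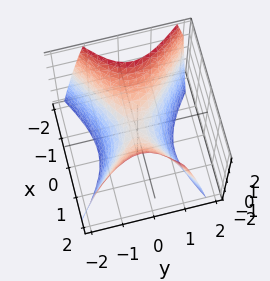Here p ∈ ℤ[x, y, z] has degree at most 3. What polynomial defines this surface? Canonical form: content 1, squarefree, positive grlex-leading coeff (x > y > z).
(a) deg p = 2. No degree-1 surface has this shape.
(b) From the axis intercepts and sections: it crosses the y-axis at the gridline y = 0; it crosses the z-axis at the gridline z = 0; one x-axis crossing is at x = 0.
(c) Matching integer coefficients to the picture gives p.

2*x^2 - x*y - 3*y^2 - 2*z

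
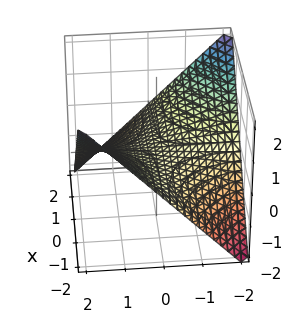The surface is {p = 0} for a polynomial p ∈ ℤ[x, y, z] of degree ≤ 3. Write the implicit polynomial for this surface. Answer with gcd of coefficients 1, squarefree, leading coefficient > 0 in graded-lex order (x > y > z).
x*y + 2*z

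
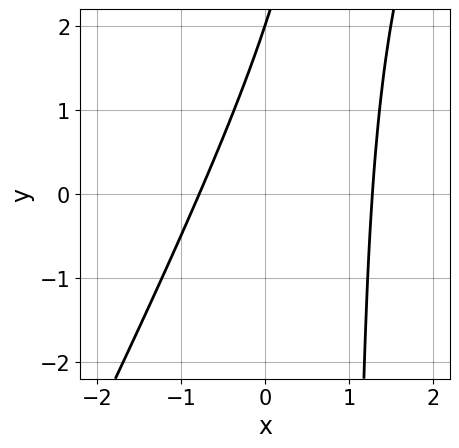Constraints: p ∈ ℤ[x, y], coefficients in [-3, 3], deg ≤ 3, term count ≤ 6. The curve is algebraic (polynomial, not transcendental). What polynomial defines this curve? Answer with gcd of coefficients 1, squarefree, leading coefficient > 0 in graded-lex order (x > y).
1. Degree: no degree-1 curve has this shape, so deg p = 2.
2. Observable constraints: it meets the y-axis at y = 2 (among the integer gridlines).
3. Putting this together gives p.

2*x^2 - x*y - x + y - 2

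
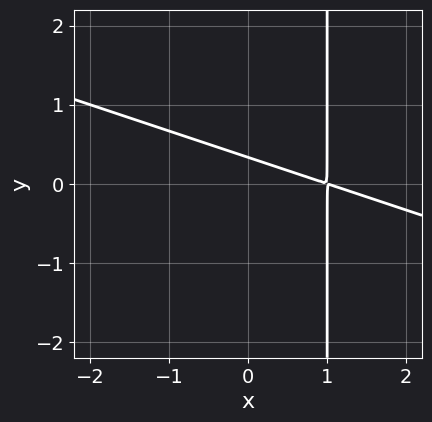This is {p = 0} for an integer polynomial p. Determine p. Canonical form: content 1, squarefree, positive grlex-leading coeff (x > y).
x^2 + 3*x*y - 2*x - 3*y + 1

(a) deg p = 2. A generic line meets the curve in up to 2 points.
(b) Solving for integer coefficients yields p as stated.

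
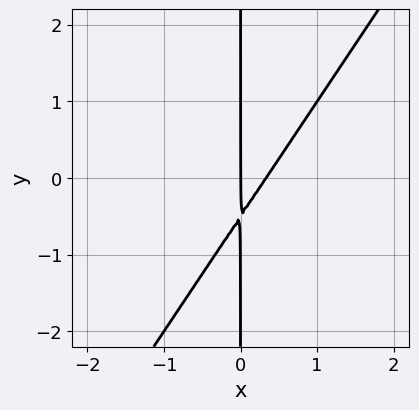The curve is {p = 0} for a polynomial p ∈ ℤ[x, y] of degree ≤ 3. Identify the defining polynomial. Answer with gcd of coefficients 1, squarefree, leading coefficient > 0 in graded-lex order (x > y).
First, deg p = 2. The shape is more complex than any degree-1 curve.
Next, checking where it meets the axes: the visible y-axis segment lies entirely on the curve; it meets the x-axis at x = 0 (among the integer gridlines).
Finally, together with the visible shape, these determine p as stated.

3*x^2 - 2*x*y - x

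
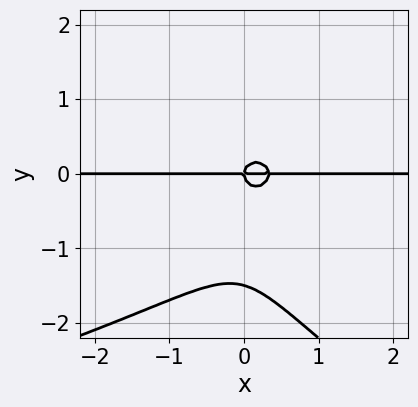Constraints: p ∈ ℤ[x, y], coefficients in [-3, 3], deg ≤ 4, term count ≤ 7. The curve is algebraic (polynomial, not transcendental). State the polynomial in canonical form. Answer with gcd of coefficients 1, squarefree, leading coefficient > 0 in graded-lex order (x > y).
Degree: no degree-3 curve has this shape, so deg p = 4.
From the axis intercepts and sections: every point of the x-axis in the box is on the curve; it crosses the y-axis at the gridline y = 0.
Solving for integer coefficients yields p as stated.

x*y^3 + 2*y^4 + 3*x^2*y + 3*y^3 - x*y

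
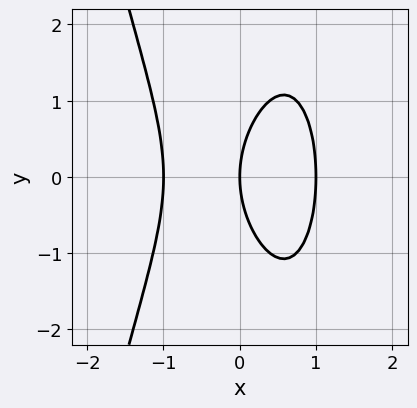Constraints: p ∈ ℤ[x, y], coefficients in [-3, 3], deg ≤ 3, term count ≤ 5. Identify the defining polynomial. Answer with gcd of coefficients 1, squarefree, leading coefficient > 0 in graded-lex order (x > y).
3*x^3 + y^2 - 3*x

The degree is 3 — a generic line meets the curve in up to 3 points.
Symmetries: the y ↦ −y reflection is a symmetry, so y appears only in even powers.
Observable constraints: it meets the y-axis at y = 0 (among the integer gridlines); among the integer gridlines, it crosses the x-axis at x ∈ {-1, 0, 1}.
Together with the visible shape, these determine p as stated.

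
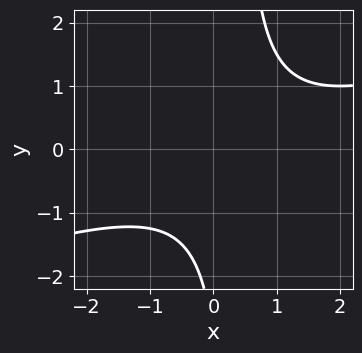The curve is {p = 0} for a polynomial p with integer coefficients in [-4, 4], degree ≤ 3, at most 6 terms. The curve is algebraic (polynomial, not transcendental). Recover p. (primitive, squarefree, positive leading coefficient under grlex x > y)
x^2 - 3*x*y - x + y + 3

deg p = 2. No degree-1 curve has this shape.
From the visible intercepts: it misses every integer gridline on the y-axis; no x-intercept at any integer in the box.
Putting this together gives p.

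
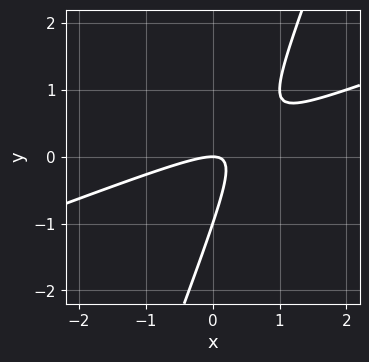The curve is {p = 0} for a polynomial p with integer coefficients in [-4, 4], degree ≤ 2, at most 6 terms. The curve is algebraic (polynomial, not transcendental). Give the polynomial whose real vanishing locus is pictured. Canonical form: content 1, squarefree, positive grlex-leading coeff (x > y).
x^2 - 3*x*y + y^2 + y

1. Degree: a generic line meets the curve in up to 2 points, so deg p = 2.
2. Observable constraints: the y-axis gridline crossings are at y ∈ {-1, 0}; it crosses the x-axis at the gridline x = 0.
3. Together with the visible shape, these determine p as stated.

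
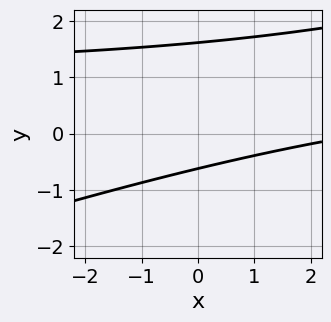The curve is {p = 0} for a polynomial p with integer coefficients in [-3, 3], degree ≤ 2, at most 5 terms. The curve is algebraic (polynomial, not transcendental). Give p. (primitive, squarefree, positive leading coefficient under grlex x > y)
x*y - 3*y^2 - x + 3*y + 3

(a) The degree is 2 — a generic line meets the curve in up to 2 points.
(b) From the visible intercepts: the curve avoids every integer x-axis point in the box.
(c) These observations pin down the coefficients.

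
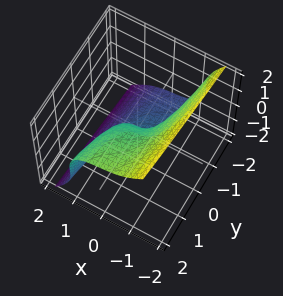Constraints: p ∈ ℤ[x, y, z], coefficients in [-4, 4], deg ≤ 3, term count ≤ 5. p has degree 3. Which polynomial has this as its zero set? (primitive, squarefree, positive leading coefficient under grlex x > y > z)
3*x^3 + x*z^2 + 2*z^3 - 2*y

First, the degree is 3 — the shape is more complex than any degree-2 surface.
Then, checking where it meets the axes: one x-axis crossing is at x = 0; it meets the y-axis at y = 0 (among the integer gridlines); it crosses the z-axis at the gridline z = 0.
Finally, assembling these constraints gives the stated polynomial.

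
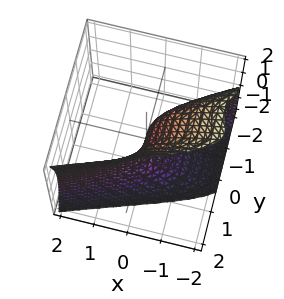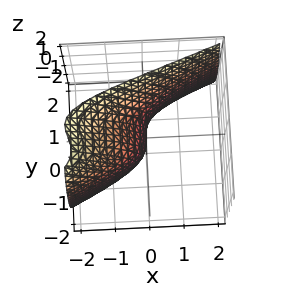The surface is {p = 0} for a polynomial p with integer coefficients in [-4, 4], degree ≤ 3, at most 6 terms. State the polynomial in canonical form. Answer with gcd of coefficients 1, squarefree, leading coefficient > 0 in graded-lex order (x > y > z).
The degree is 3 — the shape is more complex than any degree-2 surface.
From the visible intercepts: one y-axis crossing is at y = 0; one x-axis crossing is at x = 0; it meets the z-axis at z = 0 (among the integer gridlines).
The integer polynomial consistent with all of this is the stated p.

x*y^2 - 2*y^3 + z^2 + 2*x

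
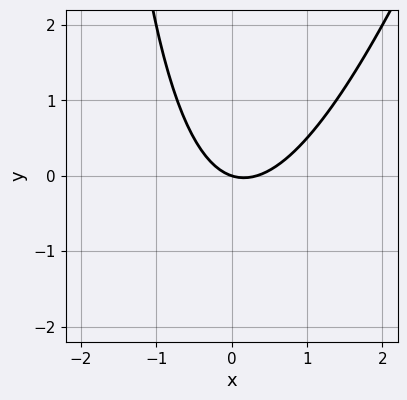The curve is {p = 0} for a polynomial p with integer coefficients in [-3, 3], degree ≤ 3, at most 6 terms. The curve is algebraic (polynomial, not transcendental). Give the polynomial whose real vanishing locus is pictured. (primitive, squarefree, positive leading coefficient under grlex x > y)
(a) deg p = 2.
(b) Observable constraints: it meets the y-axis at y = 0 (among the integer gridlines); one x-axis crossing is at x = 0.
(c) Together with the visible shape, these determine p as stated.

3*x^2 - x*y - x - 3*y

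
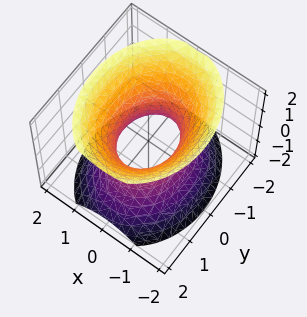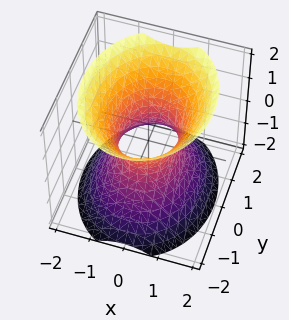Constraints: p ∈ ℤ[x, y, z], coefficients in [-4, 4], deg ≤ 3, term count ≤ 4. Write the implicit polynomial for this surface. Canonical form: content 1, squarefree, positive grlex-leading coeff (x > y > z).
3*x^2 + 2*y^2 - 2*z^2 - 2

First, deg p = 2. An hourglass — one-sheet hyperboloid; a quadric.
Then, symmetries: the z ↦ −z reflection is a symmetry, so z appears only in even powers; the y ↦ −y reflection is a symmetry, so y appears only in even powers; the x ↦ −x reflection is a symmetry, so x appears only in even powers.
Then, from the visible intercepts: no z-intercept at any integer in the box; among the integer gridlines, it crosses the y-axis at y ∈ {-1, 1}.
Finally, fitting integer coefficients to these (and the overall shape) gives p.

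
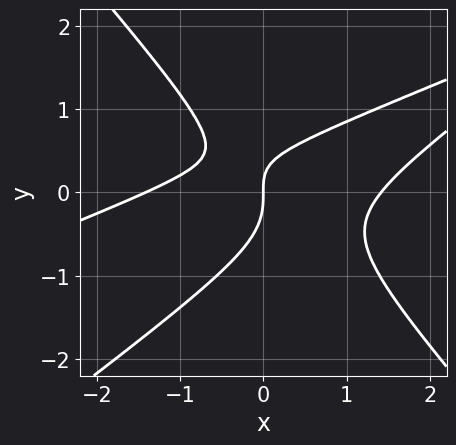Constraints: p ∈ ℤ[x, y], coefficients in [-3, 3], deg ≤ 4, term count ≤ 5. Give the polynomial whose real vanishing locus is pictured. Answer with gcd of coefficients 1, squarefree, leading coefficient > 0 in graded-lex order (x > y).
x^3 - 3*x^2*y + 3*y^3 + 2*x*y - 2*x

1. deg p = 3. A generic line meets the curve in up to 3 points.
2. Checking where it meets the axes: it meets the x-axis at x = 0 (among the integer gridlines); one y-axis crossing is at y = 0.
3. These observations pin down the coefficients.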